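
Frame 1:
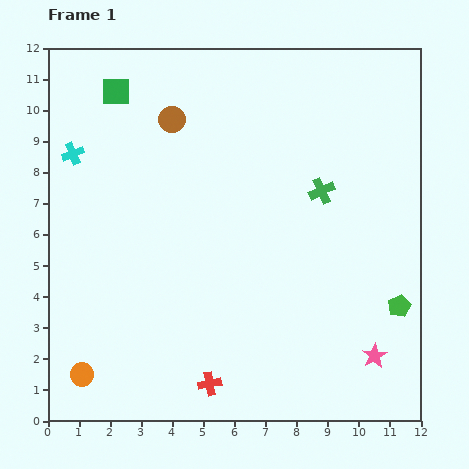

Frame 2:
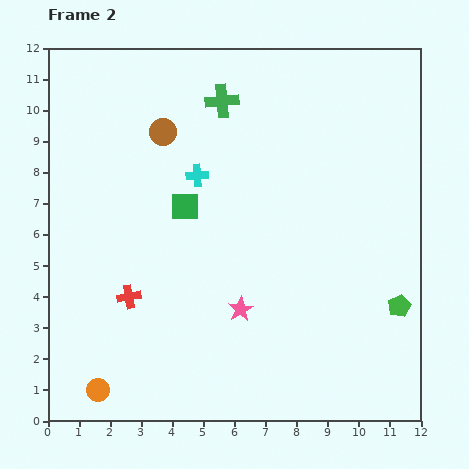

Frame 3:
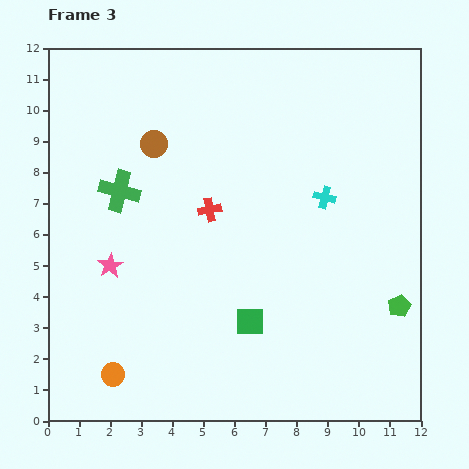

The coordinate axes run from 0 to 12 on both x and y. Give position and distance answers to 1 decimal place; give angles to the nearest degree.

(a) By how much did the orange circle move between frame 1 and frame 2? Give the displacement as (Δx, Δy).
(0.5, -0.5)

The orange circle was at (1.1, 1.5) in frame 1 and (1.6, 1.0) in frame 2.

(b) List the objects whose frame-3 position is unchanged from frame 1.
the green pentagon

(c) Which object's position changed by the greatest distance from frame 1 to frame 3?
the pink star

(moved 9.0; next 8.6)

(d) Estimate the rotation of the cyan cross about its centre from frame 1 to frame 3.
36° clockwise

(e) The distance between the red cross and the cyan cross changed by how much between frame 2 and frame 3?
-0.8

Distance in frame 2: 4.5. Distance in frame 3: 3.7.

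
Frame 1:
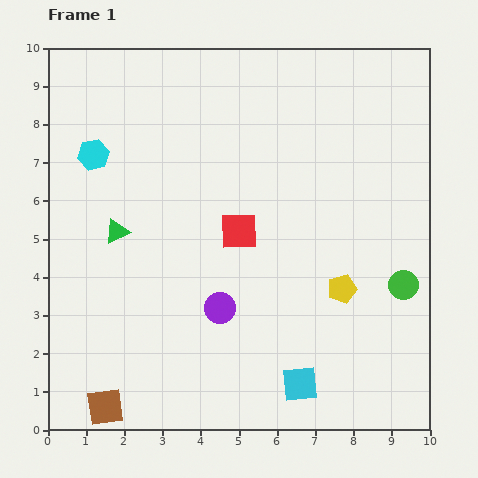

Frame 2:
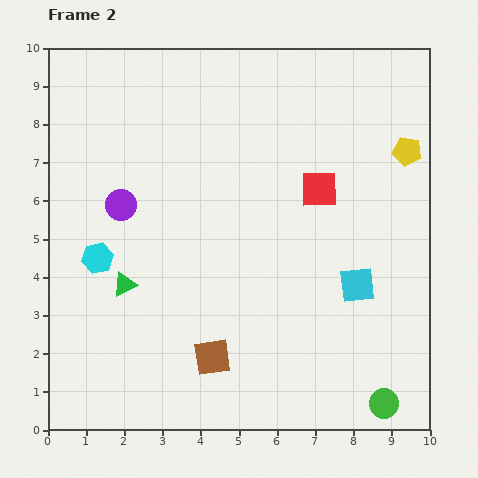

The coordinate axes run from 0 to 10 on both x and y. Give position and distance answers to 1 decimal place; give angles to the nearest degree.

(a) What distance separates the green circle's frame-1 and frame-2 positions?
3.1

The green circle moved from (9.3, 3.8) to (8.8, 0.7), a distance of √(0.5² + 3.1²) ≈ 3.1.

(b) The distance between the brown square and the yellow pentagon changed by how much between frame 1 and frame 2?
+0.5

Distance in frame 1: 6.9. Distance in frame 2: 7.4.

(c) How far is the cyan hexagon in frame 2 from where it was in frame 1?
2.7

The cyan hexagon moved from (1.2, 7.2) to (1.3, 4.5), a distance of √(0.1² + 2.7²) ≈ 2.7.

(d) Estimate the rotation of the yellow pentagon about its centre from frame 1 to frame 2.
28° clockwise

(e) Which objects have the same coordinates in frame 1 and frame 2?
none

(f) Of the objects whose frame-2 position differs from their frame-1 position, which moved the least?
the green triangle

(moved 1.4)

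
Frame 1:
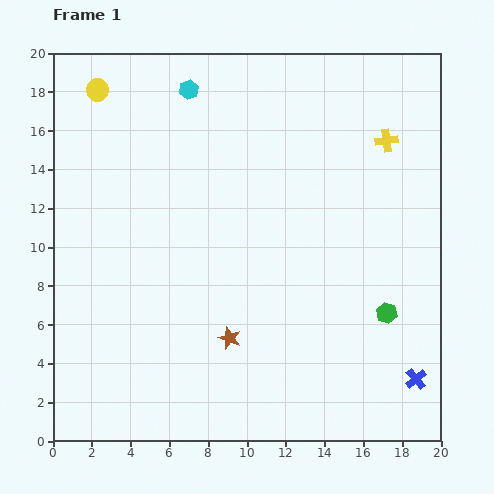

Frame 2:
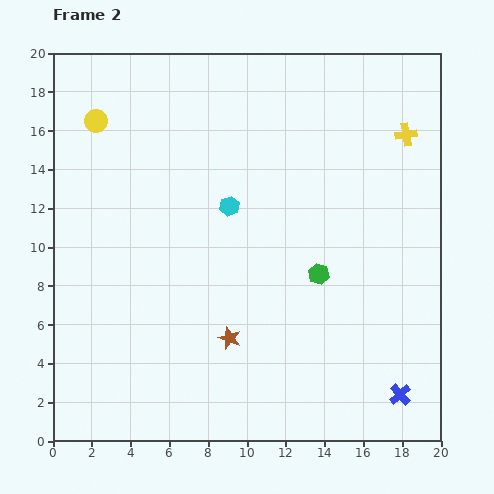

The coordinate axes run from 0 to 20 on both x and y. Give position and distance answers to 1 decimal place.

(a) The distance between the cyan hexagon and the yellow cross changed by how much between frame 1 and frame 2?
-0.7

Distance in frame 1: 10.5. Distance in frame 2: 9.8.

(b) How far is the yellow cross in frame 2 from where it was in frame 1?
1.0

The yellow cross moved from (17.2, 15.5) to (18.2, 15.8), a distance of √(1.0² + 0.3²) ≈ 1.0.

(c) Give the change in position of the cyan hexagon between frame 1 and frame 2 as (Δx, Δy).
(2.1, -6.0)

The cyan hexagon was at (7.0, 18.1) in frame 1 and (9.1, 12.1) in frame 2.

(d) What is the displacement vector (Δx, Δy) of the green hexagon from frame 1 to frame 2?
(-3.5, 2.0)

The green hexagon was at (17.2, 6.6) in frame 1 and (13.7, 8.6) in frame 2.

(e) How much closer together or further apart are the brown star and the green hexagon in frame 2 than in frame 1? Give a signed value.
-2.5

Distance in frame 1: 8.2. Distance in frame 2: 5.7.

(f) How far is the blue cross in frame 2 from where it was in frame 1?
1.1

The blue cross moved from (18.7, 3.2) to (17.9, 2.4), a distance of √(0.8² + 0.8²) ≈ 1.1.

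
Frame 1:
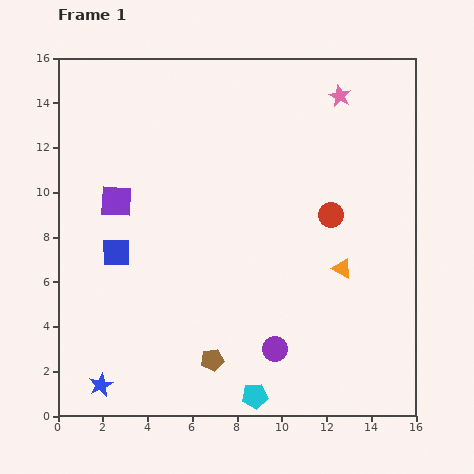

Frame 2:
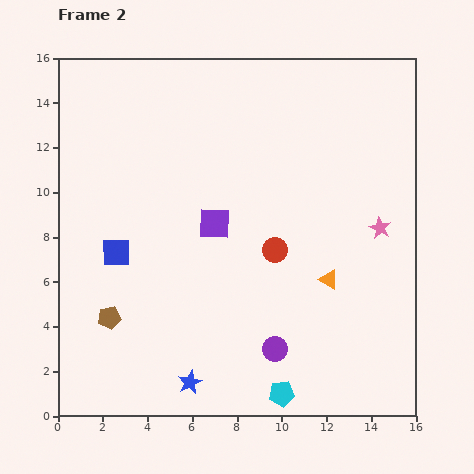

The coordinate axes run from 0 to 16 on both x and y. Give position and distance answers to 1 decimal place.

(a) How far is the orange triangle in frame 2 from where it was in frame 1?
0.8

The orange triangle moved from (12.7, 6.6) to (12.1, 6.1), a distance of √(0.6² + 0.5²) ≈ 0.8.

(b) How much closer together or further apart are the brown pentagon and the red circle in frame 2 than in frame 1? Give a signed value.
-0.4

Distance in frame 1: 8.4. Distance in frame 2: 8.0.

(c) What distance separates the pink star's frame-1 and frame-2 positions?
6.2

The pink star moved from (12.6, 14.3) to (14.4, 8.4), a distance of √(1.8² + 5.9²) ≈ 6.2.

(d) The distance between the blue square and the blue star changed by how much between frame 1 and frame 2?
+0.8

Distance in frame 1: 5.9. Distance in frame 2: 6.7.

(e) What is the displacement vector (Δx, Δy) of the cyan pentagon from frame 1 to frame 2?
(1.2, 0.1)

The cyan pentagon was at (8.8, 0.9) in frame 1 and (10.0, 1.0) in frame 2.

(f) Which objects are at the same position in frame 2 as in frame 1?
the blue square, the purple circle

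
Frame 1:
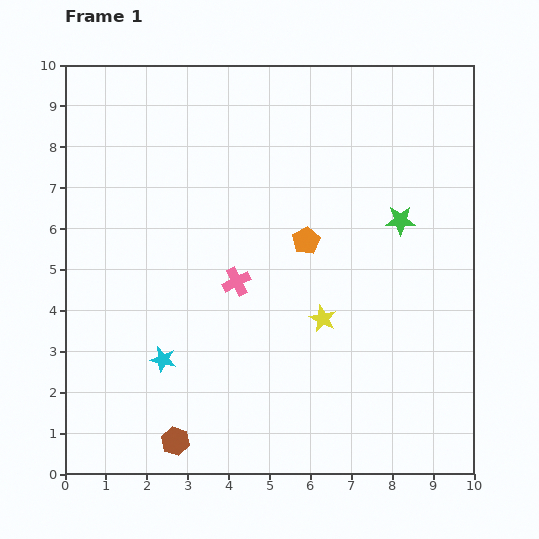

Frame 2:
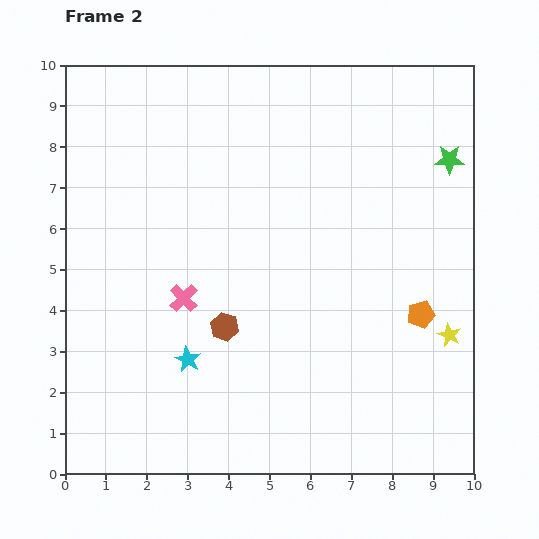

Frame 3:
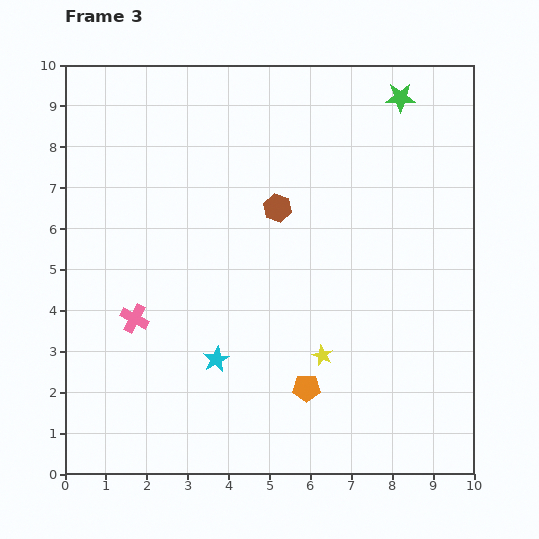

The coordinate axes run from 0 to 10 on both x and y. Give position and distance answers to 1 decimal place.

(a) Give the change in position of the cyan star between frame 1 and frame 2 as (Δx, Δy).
(0.6, 0.0)

The cyan star was at (2.4, 2.8) in frame 1 and (3.0, 2.8) in frame 2.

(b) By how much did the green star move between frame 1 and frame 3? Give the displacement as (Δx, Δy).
(0.0, 3.0)

The green star was at (8.2, 6.2) in frame 1 and (8.2, 9.2) in frame 3.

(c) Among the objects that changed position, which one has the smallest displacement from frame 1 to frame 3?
the yellow star

(moved 0.9)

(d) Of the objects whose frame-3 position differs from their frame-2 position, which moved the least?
the cyan star

(moved 0.7)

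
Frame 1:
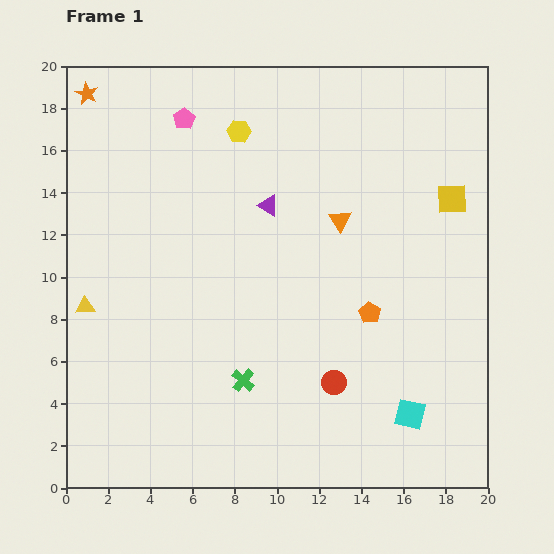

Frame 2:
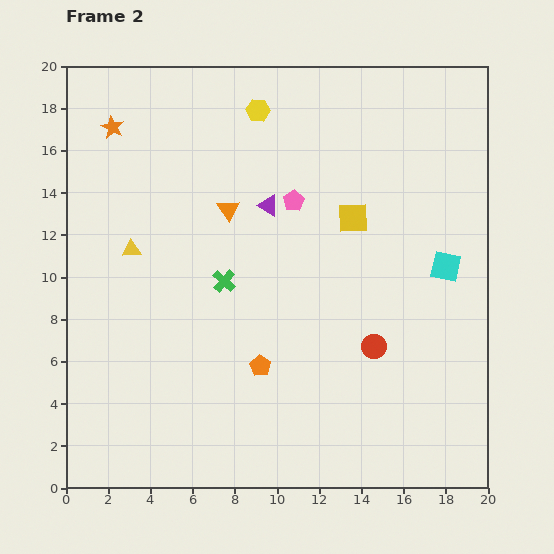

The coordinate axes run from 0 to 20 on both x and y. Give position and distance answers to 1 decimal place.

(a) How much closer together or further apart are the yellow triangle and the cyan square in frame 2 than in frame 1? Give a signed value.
-1.3

Distance in frame 1: 16.2. Distance in frame 2: 14.9.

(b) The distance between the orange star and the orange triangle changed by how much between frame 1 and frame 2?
-6.7

Distance in frame 1: 13.4. Distance in frame 2: 6.7.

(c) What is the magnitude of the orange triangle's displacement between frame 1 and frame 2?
5.3

The orange triangle moved from (13.0, 12.7) to (7.7, 13.2), a distance of √(5.3² + 0.5²) ≈ 5.3.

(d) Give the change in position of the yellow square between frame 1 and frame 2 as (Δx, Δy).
(-4.7, -0.9)

The yellow square was at (18.3, 13.7) in frame 1 and (13.6, 12.8) in frame 2.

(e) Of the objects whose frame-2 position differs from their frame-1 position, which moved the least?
the yellow hexagon

(moved 1.3)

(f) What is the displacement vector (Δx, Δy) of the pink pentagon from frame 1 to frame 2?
(5.2, -3.9)

The pink pentagon was at (5.6, 17.5) in frame 1 and (10.8, 13.6) in frame 2.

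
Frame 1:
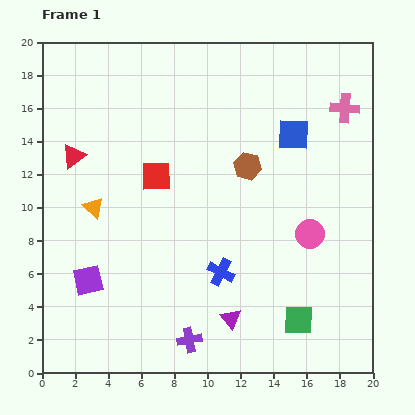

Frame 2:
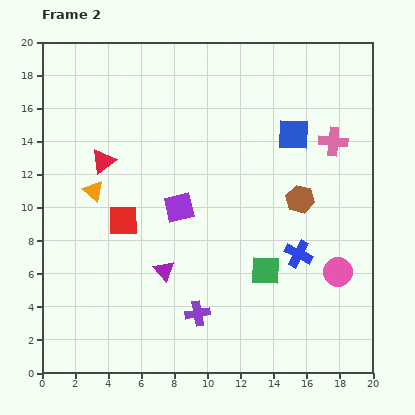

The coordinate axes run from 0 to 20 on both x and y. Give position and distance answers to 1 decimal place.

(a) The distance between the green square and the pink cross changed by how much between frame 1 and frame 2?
-4.3

Distance in frame 1: 13.1. Distance in frame 2: 8.8.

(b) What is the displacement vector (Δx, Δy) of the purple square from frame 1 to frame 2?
(5.5, 4.4)

The purple square was at (2.8, 5.6) in frame 1 and (8.3, 10.0) in frame 2.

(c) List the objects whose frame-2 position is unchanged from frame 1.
the blue square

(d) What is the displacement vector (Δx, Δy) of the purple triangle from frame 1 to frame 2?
(-4.0, 2.9)

The purple triangle was at (11.4, 3.3) in frame 1 and (7.4, 6.2) in frame 2.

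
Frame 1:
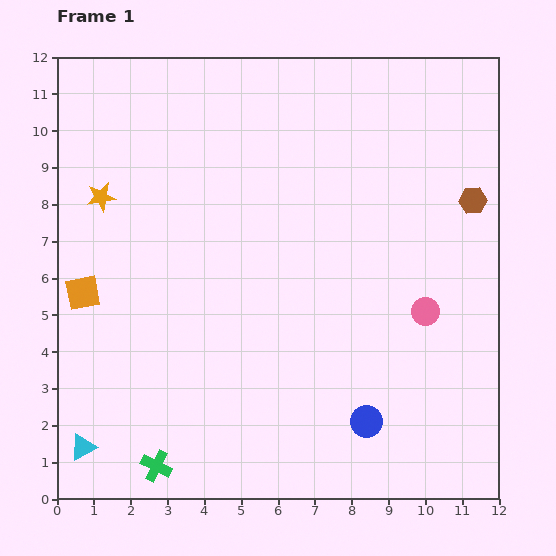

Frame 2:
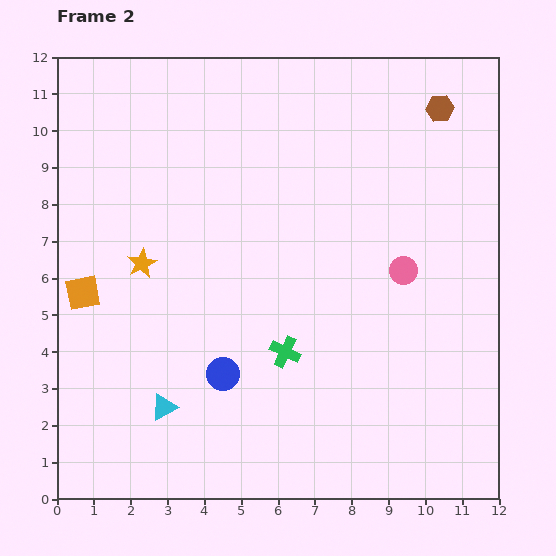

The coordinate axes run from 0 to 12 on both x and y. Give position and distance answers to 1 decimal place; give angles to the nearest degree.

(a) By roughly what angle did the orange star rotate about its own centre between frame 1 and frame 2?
18° counter-clockwise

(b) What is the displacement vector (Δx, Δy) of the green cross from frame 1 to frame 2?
(3.5, 3.1)

The green cross was at (2.7, 0.9) in frame 1 and (6.2, 4.0) in frame 2.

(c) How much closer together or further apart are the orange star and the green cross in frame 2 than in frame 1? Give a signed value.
-2.9

Distance in frame 1: 7.5. Distance in frame 2: 4.6.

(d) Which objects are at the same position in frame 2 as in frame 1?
the orange square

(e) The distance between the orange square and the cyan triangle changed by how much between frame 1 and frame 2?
-0.4

Distance in frame 1: 4.2. Distance in frame 2: 3.8.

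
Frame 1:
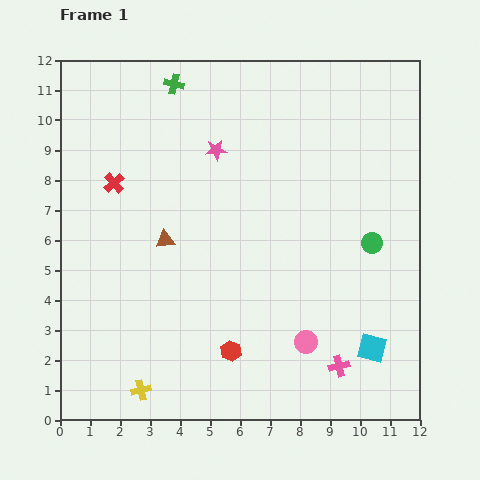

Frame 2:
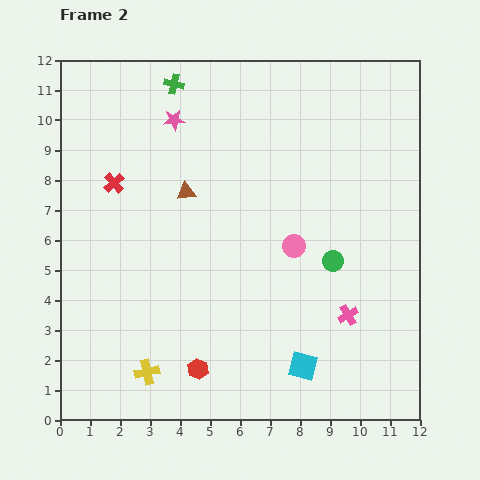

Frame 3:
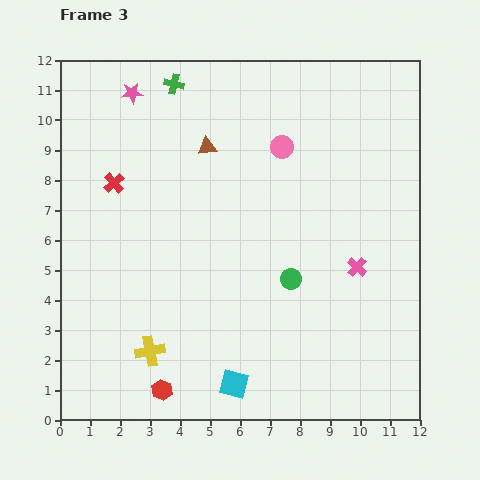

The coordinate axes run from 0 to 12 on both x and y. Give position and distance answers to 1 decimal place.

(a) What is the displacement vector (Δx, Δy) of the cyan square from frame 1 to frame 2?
(-2.3, -0.6)

The cyan square was at (10.4, 2.4) in frame 1 and (8.1, 1.8) in frame 2.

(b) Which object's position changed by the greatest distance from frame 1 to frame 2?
the pink circle

(moved 3.2; next 2.4)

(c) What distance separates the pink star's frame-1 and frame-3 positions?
3.4

The pink star moved from (5.2, 9.0) to (2.4, 10.9), a distance of √(2.8² + 1.9²) ≈ 3.4.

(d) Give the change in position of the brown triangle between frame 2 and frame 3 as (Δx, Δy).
(0.7, 1.5)

The brown triangle was at (4.2, 7.6) in frame 2 and (4.9, 9.1) in frame 3.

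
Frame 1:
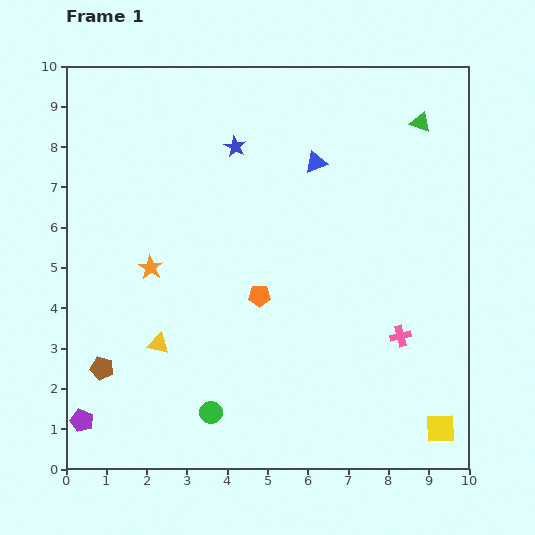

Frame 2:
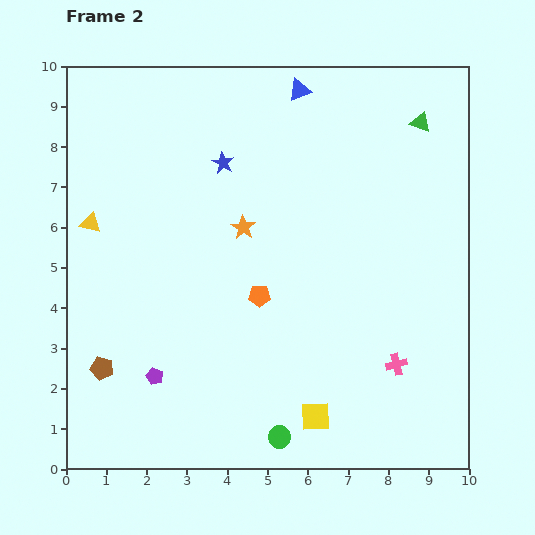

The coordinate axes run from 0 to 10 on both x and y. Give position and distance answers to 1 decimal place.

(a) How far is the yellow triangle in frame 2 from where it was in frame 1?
3.4

The yellow triangle moved from (2.3, 3.1) to (0.6, 6.1), a distance of √(1.7² + 3.0²) ≈ 3.4.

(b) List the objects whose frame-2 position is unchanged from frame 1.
the orange pentagon, the green triangle, the brown pentagon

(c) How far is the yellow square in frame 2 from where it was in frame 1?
3.1

The yellow square moved from (9.3, 1.0) to (6.2, 1.3), a distance of √(3.1² + 0.3²) ≈ 3.1.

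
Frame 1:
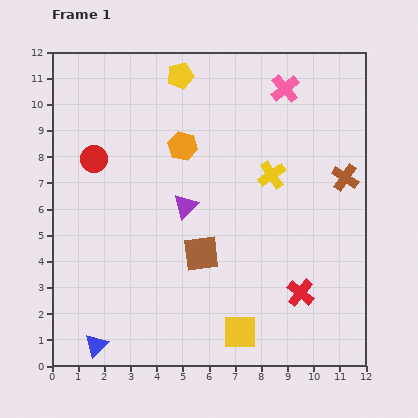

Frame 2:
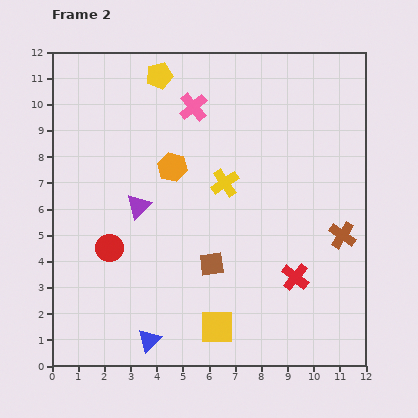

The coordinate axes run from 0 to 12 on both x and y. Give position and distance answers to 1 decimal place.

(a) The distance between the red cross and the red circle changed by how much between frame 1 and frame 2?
-2.2

Distance in frame 1: 9.4. Distance in frame 2: 7.2.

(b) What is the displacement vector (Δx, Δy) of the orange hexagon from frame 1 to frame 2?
(-0.4, -0.8)

The orange hexagon was at (5.0, 8.4) in frame 1 and (4.6, 7.6) in frame 2.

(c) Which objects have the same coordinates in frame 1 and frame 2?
none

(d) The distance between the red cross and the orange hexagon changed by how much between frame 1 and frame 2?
-0.9

Distance in frame 1: 7.2. Distance in frame 2: 6.3.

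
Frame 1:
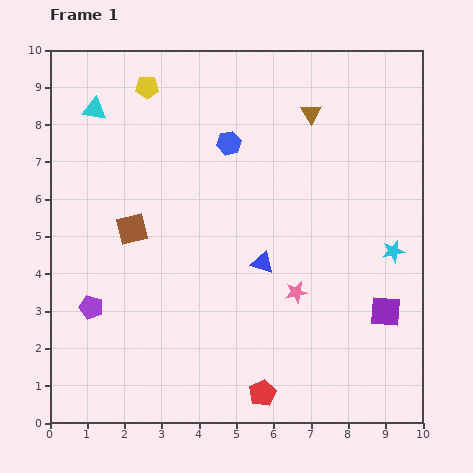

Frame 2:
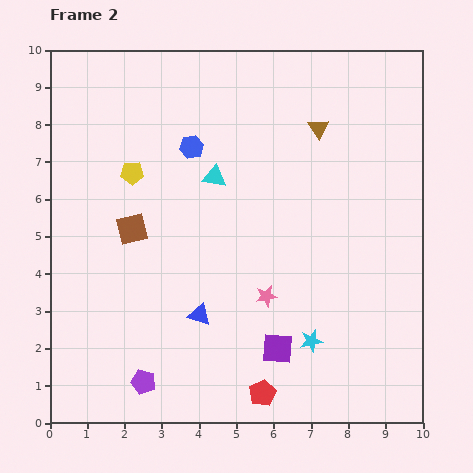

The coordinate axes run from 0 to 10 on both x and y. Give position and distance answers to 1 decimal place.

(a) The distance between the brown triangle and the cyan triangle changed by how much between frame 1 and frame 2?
-2.7

Distance in frame 1: 5.8. Distance in frame 2: 3.1.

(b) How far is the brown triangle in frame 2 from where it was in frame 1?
0.4

The brown triangle moved from (7.0, 8.3) to (7.2, 7.9), a distance of √(0.2² + 0.4²) ≈ 0.4.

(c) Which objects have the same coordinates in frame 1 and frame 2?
the red pentagon, the brown square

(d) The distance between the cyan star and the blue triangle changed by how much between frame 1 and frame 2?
-0.4

Distance in frame 1: 3.5. Distance in frame 2: 3.1.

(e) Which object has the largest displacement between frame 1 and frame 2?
the cyan triangle

(moved 3.7; next 3.3)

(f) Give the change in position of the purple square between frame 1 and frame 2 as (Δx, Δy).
(-2.9, -1.0)

The purple square was at (9.0, 3.0) in frame 1 and (6.1, 2.0) in frame 2.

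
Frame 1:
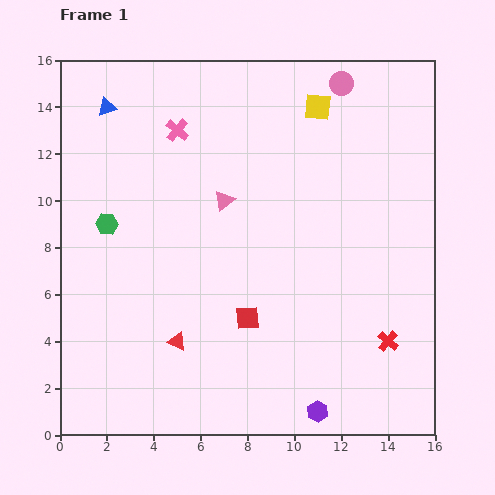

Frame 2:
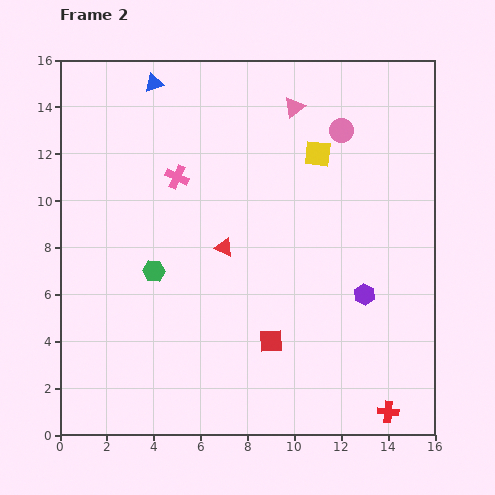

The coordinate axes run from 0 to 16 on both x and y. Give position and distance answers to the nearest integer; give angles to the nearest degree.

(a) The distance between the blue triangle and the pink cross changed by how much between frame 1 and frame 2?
+1

Distance in frame 1: 3. Distance in frame 2: 4.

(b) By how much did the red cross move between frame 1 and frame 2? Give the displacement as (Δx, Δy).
(0, -3)

The red cross was at (14, 4) in frame 1 and (14, 1) in frame 2.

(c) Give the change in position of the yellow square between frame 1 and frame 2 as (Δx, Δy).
(0, -2)

The yellow square was at (11, 14) in frame 1 and (11, 12) in frame 2.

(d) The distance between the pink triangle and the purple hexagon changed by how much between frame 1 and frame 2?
-1

Distance in frame 1: 10. Distance in frame 2: 9.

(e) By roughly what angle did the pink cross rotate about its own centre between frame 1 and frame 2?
15° counter-clockwise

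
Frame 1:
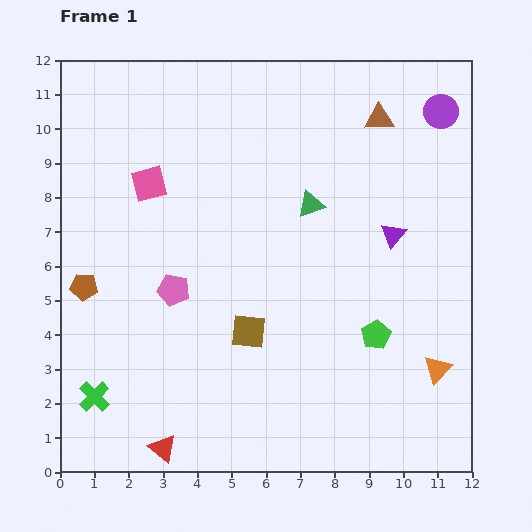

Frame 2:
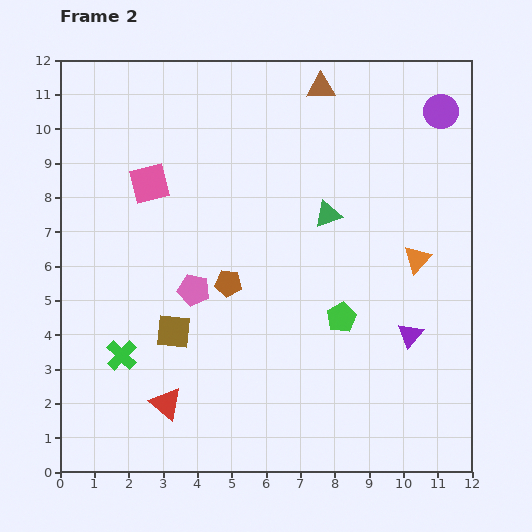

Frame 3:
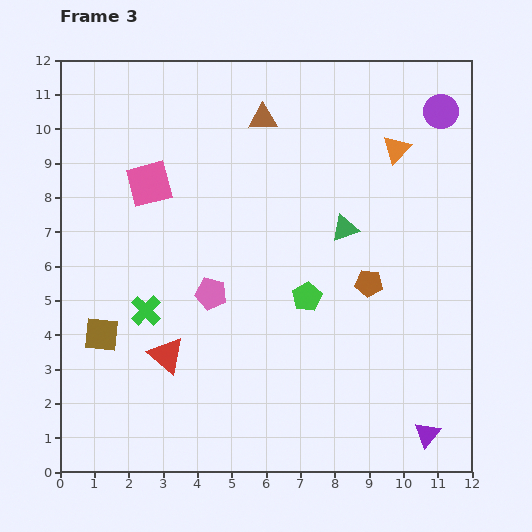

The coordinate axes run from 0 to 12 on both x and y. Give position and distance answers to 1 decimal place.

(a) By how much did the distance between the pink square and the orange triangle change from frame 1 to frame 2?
-1.9

Distance in frame 1: 10.0. Distance in frame 2: 8.1.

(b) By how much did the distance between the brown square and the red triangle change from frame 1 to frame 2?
-2.1

Distance in frame 1: 4.2. Distance in frame 2: 2.1.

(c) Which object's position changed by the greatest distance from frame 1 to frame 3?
the brown pentagon

(moved 8.3; next 6.5)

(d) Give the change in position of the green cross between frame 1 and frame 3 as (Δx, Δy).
(1.5, 2.5)

The green cross was at (1.0, 2.2) in frame 1 and (2.5, 4.7) in frame 3.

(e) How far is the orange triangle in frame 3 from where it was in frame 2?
3.3

The orange triangle moved from (10.4, 6.2) to (9.8, 9.4), a distance of √(0.6² + 3.2²) ≈ 3.3.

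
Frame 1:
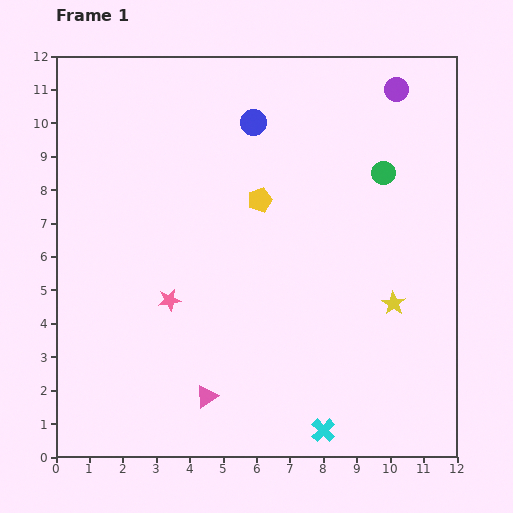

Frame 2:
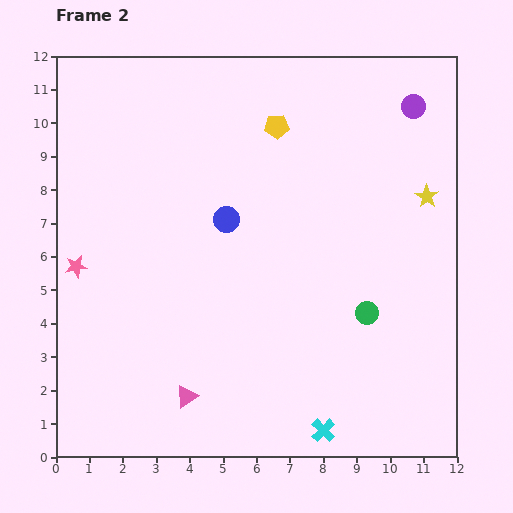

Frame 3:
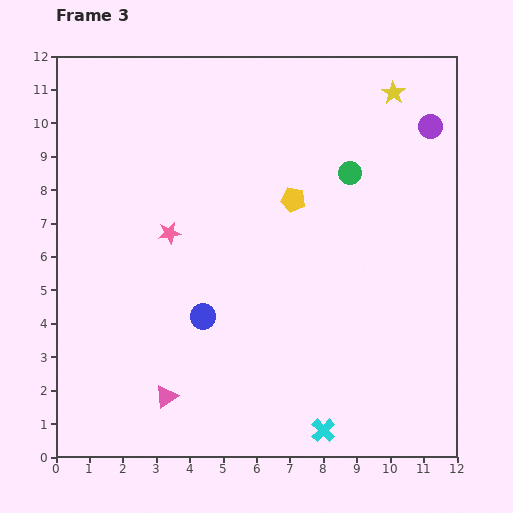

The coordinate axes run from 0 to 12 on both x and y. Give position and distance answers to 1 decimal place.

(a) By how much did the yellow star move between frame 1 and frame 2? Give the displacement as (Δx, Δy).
(1.0, 3.2)

The yellow star was at (10.1, 4.6) in frame 1 and (11.1, 7.8) in frame 2.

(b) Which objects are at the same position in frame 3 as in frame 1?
the cyan cross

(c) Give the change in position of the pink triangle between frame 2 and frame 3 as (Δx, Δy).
(-0.6, 0.0)

The pink triangle was at (3.9, 1.8) in frame 2 and (3.3, 1.8) in frame 3.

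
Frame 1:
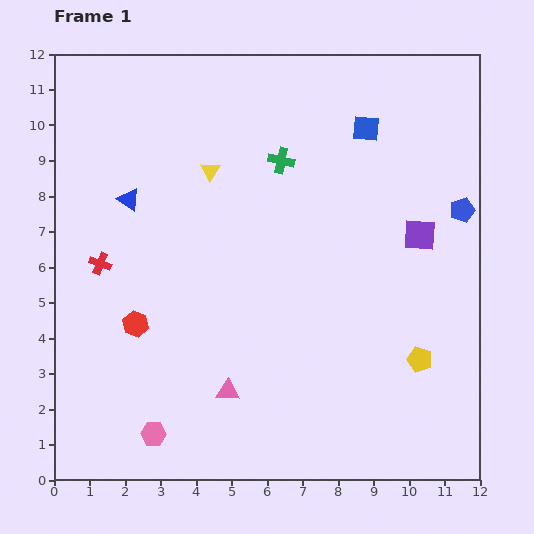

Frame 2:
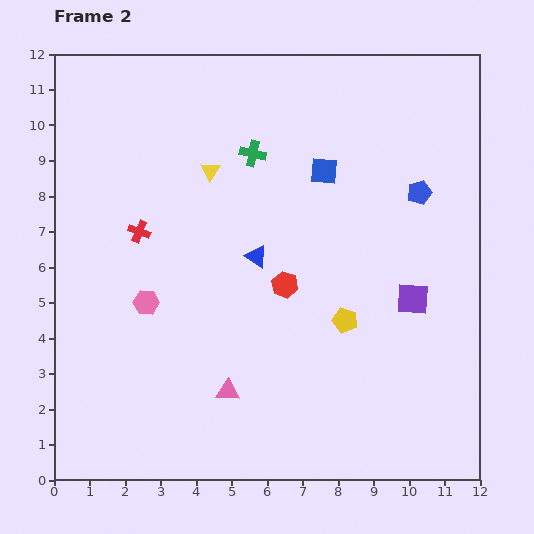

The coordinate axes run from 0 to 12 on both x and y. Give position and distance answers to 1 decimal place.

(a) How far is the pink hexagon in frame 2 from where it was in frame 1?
3.7

The pink hexagon moved from (2.8, 1.3) to (2.6, 5.0), a distance of √(0.2² + 3.7²) ≈ 3.7.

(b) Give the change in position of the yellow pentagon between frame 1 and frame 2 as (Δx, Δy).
(-2.1, 1.1)

The yellow pentagon was at (10.3, 3.4) in frame 1 and (8.2, 4.5) in frame 2.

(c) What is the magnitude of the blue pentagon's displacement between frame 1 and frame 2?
1.3

The blue pentagon moved from (11.5, 7.6) to (10.3, 8.1), a distance of √(1.2² + 0.5²) ≈ 1.3.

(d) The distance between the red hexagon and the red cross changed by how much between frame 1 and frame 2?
+2.4

Distance in frame 1: 2.0. Distance in frame 2: 4.4.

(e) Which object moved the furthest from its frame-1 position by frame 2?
the red hexagon

(moved 4.3; next 3.9)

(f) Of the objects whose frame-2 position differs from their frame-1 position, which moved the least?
the green cross

(moved 0.8)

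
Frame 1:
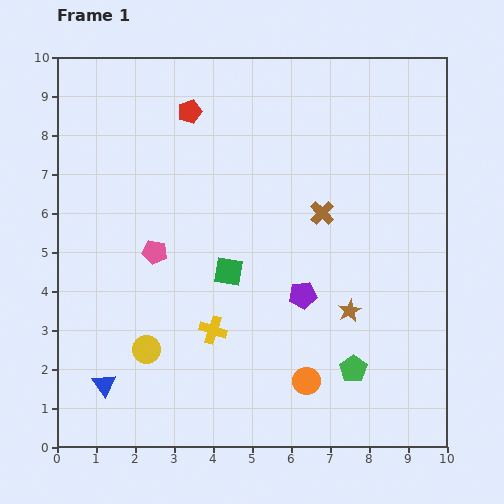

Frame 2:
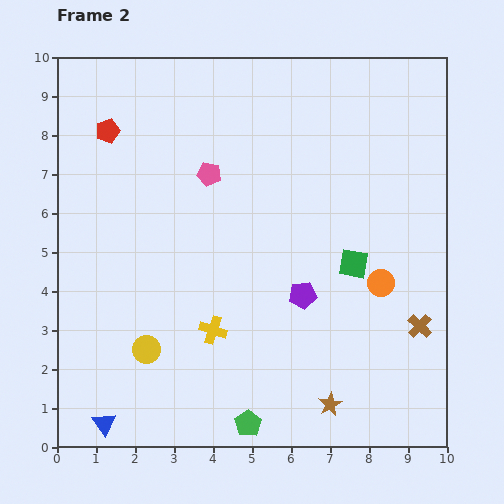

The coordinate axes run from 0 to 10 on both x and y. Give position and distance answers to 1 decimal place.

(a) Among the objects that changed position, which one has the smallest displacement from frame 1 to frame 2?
the blue triangle

(moved 1.0)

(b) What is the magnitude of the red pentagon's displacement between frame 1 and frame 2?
2.2

The red pentagon moved from (3.4, 8.6) to (1.3, 8.1), a distance of √(2.1² + 0.5²) ≈ 2.2.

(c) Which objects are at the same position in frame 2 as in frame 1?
the yellow cross, the purple pentagon, the yellow circle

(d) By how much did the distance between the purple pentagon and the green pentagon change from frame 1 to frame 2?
+1.3

Distance in frame 1: 2.3. Distance in frame 2: 3.6.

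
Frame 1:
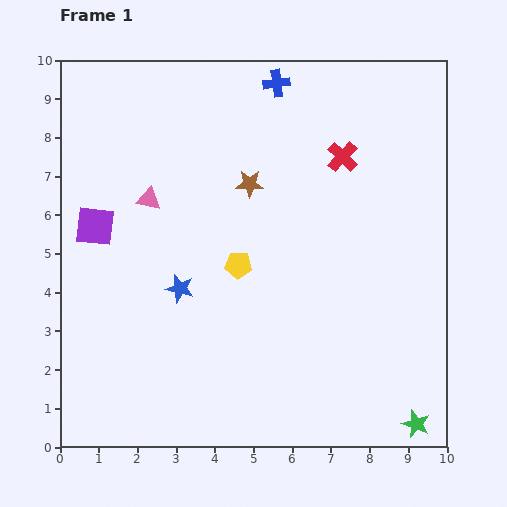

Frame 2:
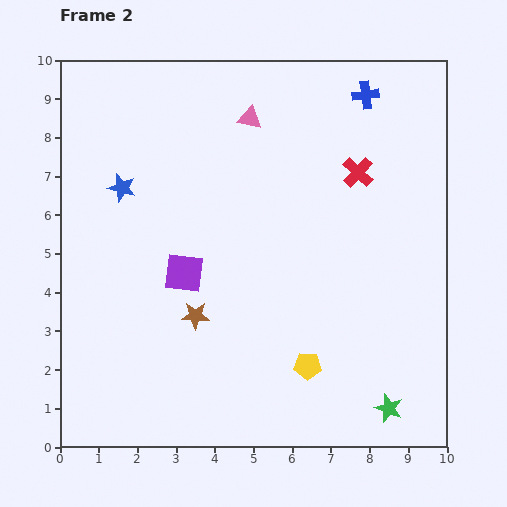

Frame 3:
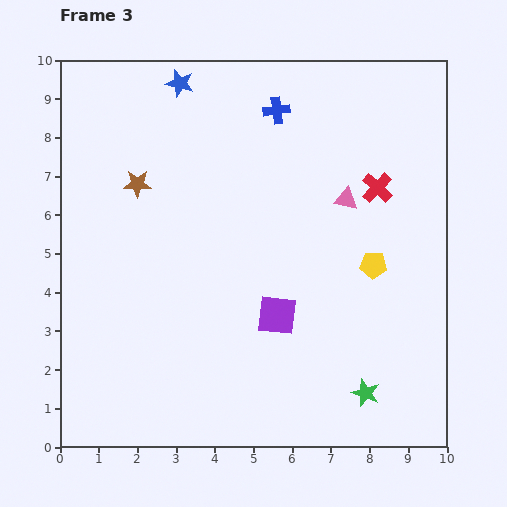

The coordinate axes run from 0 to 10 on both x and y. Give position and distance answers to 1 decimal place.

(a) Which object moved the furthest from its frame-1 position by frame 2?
the brown star

(moved 3.7; next 3.3)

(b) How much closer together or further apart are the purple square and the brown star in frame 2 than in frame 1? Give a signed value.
-3.0

Distance in frame 1: 4.1. Distance in frame 2: 1.1.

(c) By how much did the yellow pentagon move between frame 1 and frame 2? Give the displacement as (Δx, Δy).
(1.8, -2.6)

The yellow pentagon was at (4.6, 4.7) in frame 1 and (6.4, 2.1) in frame 2.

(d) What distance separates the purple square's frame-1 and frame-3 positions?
5.2

The purple square moved from (0.9, 5.7) to (5.6, 3.4), a distance of √(4.7² + 2.3²) ≈ 5.2.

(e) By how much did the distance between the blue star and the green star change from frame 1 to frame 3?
+2.3

Distance in frame 1: 7.0. Distance in frame 3: 9.3.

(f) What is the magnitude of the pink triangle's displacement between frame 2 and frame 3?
3.3

The pink triangle moved from (4.9, 8.5) to (7.4, 6.4), a distance of √(2.5² + 2.1²) ≈ 3.3.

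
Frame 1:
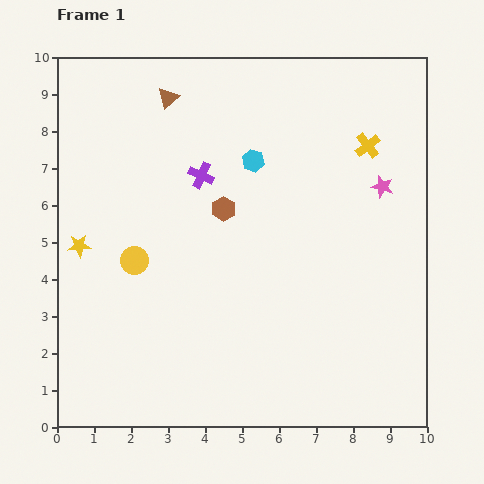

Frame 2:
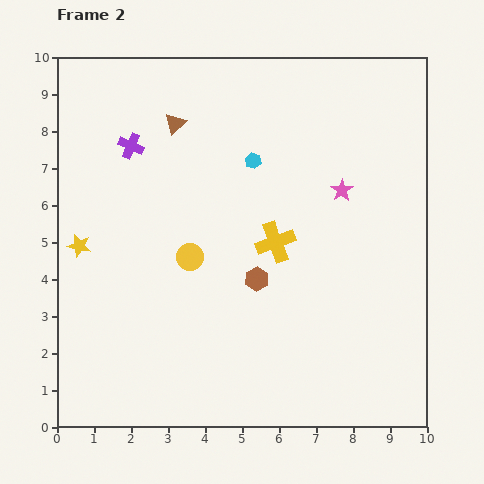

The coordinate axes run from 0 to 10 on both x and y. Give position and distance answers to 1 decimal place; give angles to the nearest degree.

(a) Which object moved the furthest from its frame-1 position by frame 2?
the yellow cross

(moved 3.6; next 2.1)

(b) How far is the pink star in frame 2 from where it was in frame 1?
1.1

The pink star moved from (8.8, 6.5) to (7.7, 6.4), a distance of √(1.1² + 0.1²) ≈ 1.1.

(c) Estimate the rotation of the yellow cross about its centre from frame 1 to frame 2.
18° clockwise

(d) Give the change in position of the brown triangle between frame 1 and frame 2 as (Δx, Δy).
(0.2, -0.7)

The brown triangle was at (3.0, 8.9) in frame 1 and (3.2, 8.2) in frame 2.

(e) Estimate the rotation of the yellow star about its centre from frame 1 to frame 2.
17° clockwise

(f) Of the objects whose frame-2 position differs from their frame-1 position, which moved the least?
the brown triangle

(moved 0.7)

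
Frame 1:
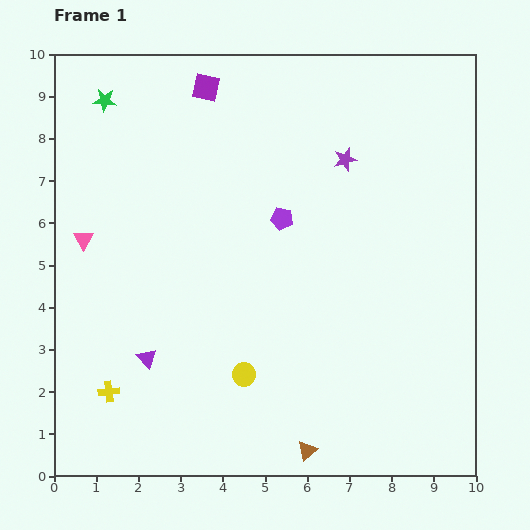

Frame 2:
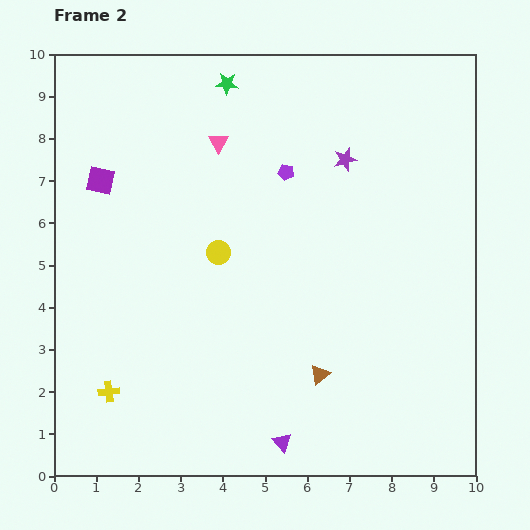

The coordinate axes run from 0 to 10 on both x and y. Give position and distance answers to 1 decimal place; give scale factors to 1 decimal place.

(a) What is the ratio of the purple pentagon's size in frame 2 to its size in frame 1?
0.7×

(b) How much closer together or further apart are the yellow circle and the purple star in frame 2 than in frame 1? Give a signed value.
-1.9

Distance in frame 1: 5.6. Distance in frame 2: 3.7.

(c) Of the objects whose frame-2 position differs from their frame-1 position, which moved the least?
the purple pentagon

(moved 1.1)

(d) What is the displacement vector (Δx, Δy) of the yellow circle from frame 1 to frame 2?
(-0.6, 2.9)

The yellow circle was at (4.5, 2.4) in frame 1 and (3.9, 5.3) in frame 2.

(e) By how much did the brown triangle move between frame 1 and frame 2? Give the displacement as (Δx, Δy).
(0.3, 1.8)

The brown triangle was at (6.0, 0.6) in frame 1 and (6.3, 2.4) in frame 2.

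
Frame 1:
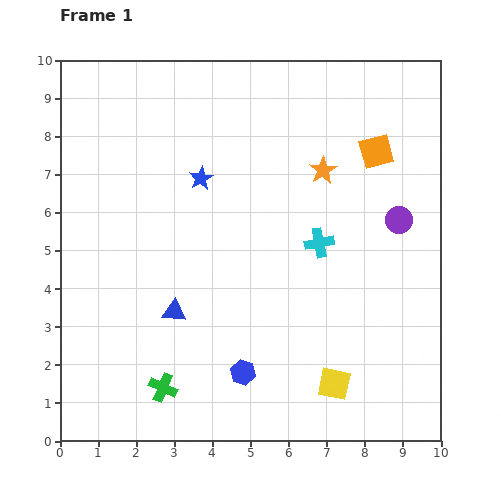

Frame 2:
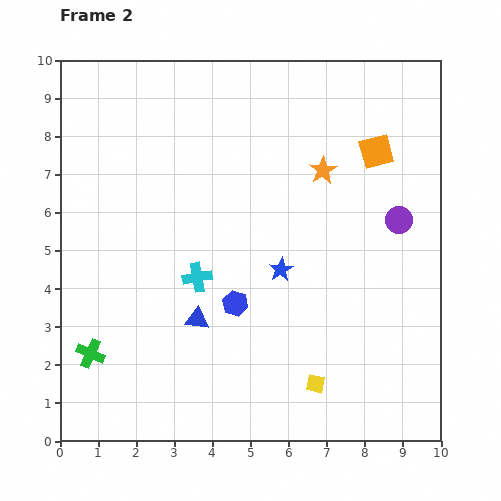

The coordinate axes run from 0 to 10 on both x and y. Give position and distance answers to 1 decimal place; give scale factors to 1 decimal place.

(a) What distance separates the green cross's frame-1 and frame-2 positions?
2.1

The green cross moved from (2.7, 1.4) to (0.8, 2.3), a distance of √(1.9² + 0.9²) ≈ 2.1.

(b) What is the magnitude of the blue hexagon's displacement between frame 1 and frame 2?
1.8

The blue hexagon moved from (4.8, 1.8) to (4.6, 3.6), a distance of √(0.2² + 1.8²) ≈ 1.8.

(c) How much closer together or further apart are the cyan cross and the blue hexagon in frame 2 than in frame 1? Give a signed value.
-2.7

Distance in frame 1: 3.9. Distance in frame 2: 1.2.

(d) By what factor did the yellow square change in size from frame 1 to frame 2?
0.6×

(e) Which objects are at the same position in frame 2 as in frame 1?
the orange star, the orange square, the purple circle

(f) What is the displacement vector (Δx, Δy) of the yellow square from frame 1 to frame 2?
(-0.5, 0.0)

The yellow square was at (7.2, 1.5) in frame 1 and (6.7, 1.5) in frame 2.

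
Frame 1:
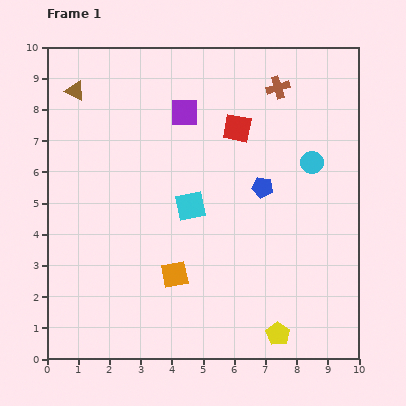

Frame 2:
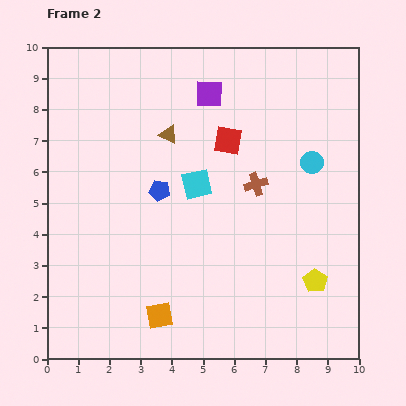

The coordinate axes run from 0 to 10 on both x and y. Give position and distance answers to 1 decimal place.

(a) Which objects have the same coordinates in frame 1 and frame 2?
the cyan circle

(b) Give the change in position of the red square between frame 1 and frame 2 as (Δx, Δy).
(-0.3, -0.4)

The red square was at (6.1, 7.4) in frame 1 and (5.8, 7.0) in frame 2.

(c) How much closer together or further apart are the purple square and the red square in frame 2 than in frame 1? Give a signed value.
-0.2

Distance in frame 1: 1.8. Distance in frame 2: 1.6.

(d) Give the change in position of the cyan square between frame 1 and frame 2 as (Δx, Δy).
(0.2, 0.7)

The cyan square was at (4.6, 4.9) in frame 1 and (4.8, 5.6) in frame 2.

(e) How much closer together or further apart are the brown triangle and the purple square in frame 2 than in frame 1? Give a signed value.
-1.8

Distance in frame 1: 3.6. Distance in frame 2: 1.8.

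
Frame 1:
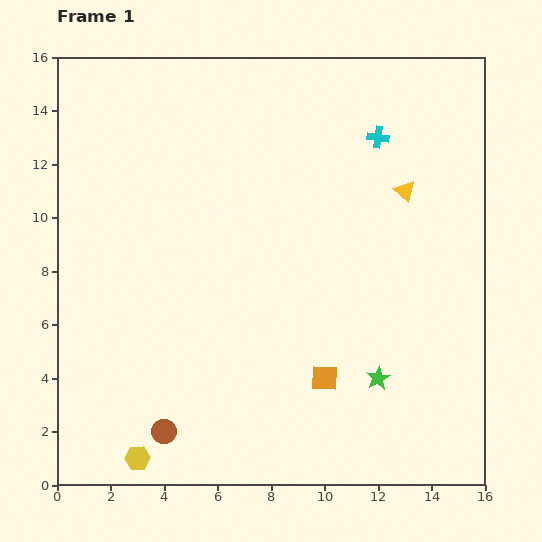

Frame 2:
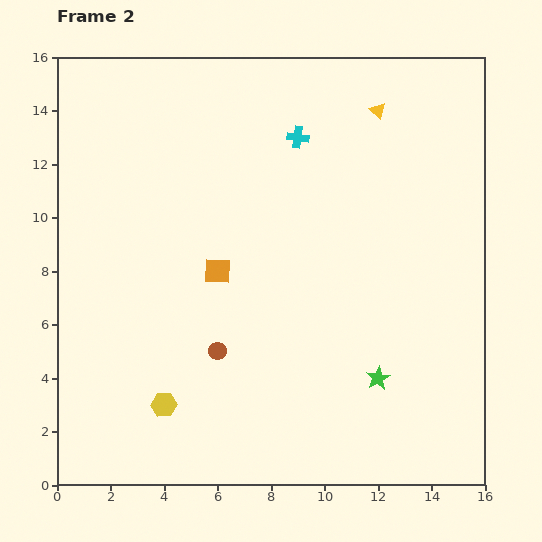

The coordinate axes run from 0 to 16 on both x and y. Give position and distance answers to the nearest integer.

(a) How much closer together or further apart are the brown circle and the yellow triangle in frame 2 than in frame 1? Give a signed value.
-2

Distance in frame 1: 13. Distance in frame 2: 11.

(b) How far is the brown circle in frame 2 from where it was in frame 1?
4

The brown circle moved from (4, 2) to (6, 5), a distance of √(2² + 3²) ≈ 4.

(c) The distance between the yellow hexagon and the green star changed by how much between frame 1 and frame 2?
-1

Distance in frame 1: 9. Distance in frame 2: 8.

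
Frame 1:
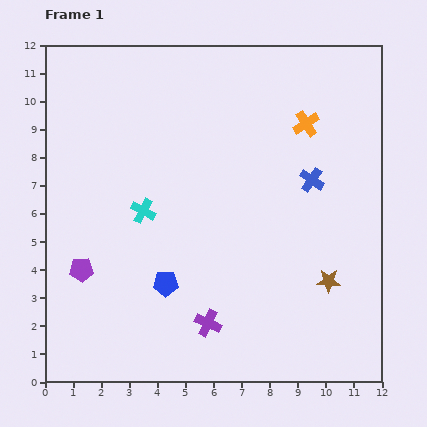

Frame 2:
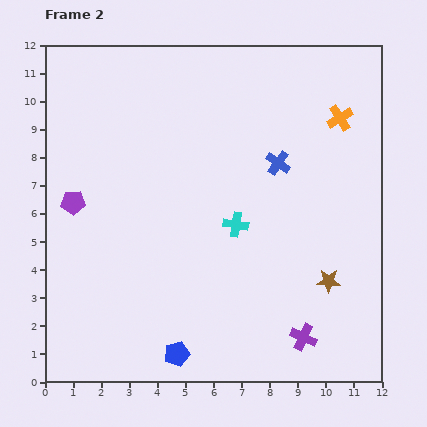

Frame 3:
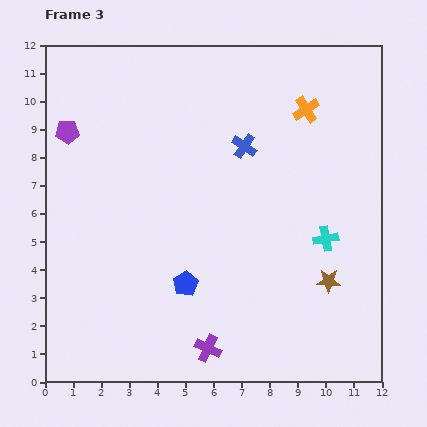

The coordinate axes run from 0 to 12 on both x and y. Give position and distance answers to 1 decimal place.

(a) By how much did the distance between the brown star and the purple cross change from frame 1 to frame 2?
-2.4

Distance in frame 1: 4.6. Distance in frame 2: 2.2.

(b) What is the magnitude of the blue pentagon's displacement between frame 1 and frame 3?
0.7

The blue pentagon moved from (4.3, 3.5) to (5.0, 3.5), a distance of √(0.7² + 0.0²) ≈ 0.7.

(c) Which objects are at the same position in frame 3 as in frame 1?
the brown star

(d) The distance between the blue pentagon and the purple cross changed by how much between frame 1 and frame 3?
+0.3

Distance in frame 1: 2.1. Distance in frame 3: 2.4.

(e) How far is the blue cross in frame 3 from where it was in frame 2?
1.3

The blue cross moved from (8.3, 7.8) to (7.1, 8.4), a distance of √(1.2² + 0.6²) ≈ 1.3.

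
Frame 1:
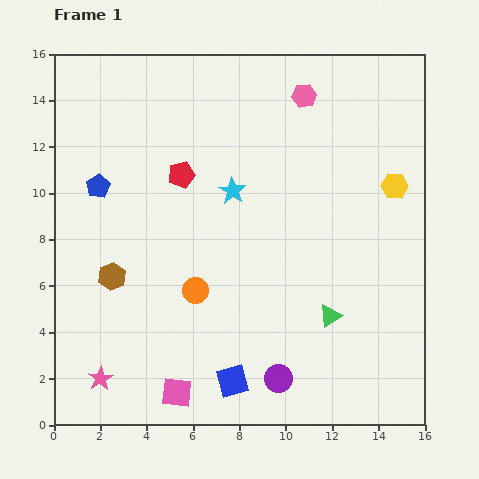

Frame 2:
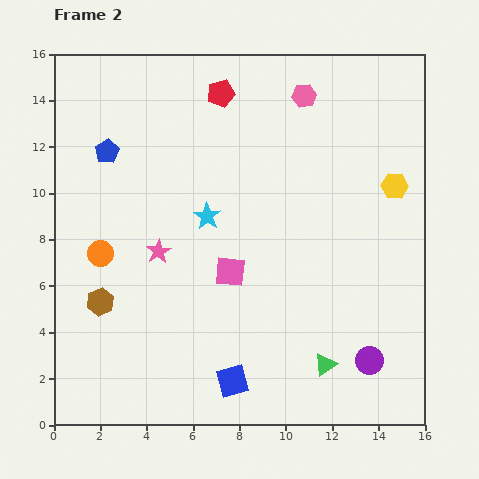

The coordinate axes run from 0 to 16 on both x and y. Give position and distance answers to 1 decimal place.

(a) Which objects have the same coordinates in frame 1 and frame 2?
the blue square, the yellow hexagon, the pink hexagon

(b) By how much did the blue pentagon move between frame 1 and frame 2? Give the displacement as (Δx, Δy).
(0.4, 1.5)

The blue pentagon was at (1.9, 10.3) in frame 1 and (2.3, 11.8) in frame 2.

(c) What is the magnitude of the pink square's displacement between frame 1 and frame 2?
5.7

The pink square moved from (5.3, 1.4) to (7.6, 6.6), a distance of √(2.3² + 5.2²) ≈ 5.7.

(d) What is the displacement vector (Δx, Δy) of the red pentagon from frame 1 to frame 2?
(1.7, 3.5)

The red pentagon was at (5.5, 10.8) in frame 1 and (7.2, 14.3) in frame 2.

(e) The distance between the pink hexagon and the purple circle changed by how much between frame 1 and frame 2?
-0.5

Distance in frame 1: 12.2. Distance in frame 2: 11.7.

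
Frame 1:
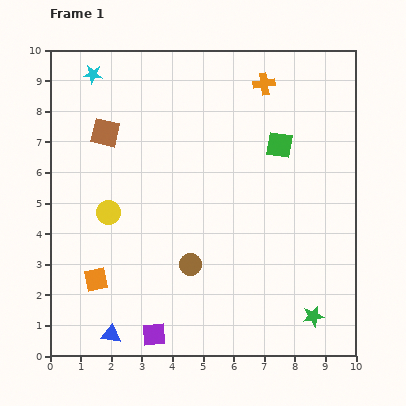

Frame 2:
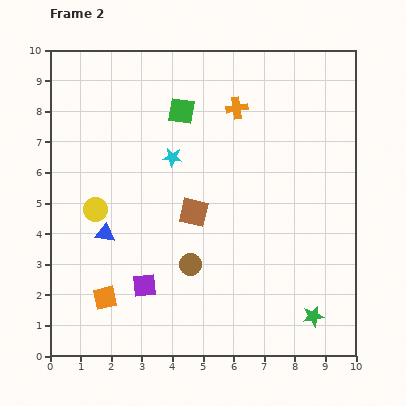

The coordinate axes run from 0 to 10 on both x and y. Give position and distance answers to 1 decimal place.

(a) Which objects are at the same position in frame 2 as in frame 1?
the green star, the brown circle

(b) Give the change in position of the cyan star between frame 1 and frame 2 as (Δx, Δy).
(2.6, -2.7)

The cyan star was at (1.4, 9.2) in frame 1 and (4.0, 6.5) in frame 2.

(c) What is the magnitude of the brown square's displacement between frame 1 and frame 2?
3.9

The brown square moved from (1.8, 7.3) to (4.7, 4.7), a distance of √(2.9² + 2.6²) ≈ 3.9.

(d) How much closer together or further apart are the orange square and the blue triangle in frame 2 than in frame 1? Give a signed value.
+0.2

Distance in frame 1: 1.9. Distance in frame 2: 2.1.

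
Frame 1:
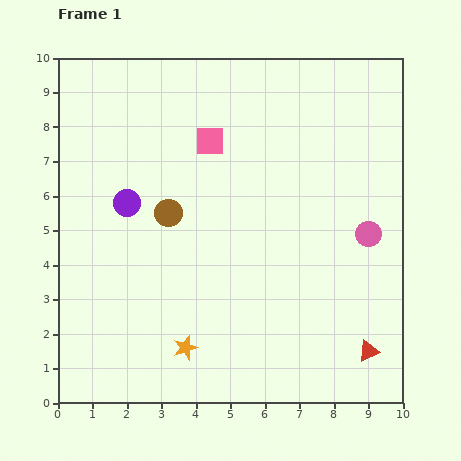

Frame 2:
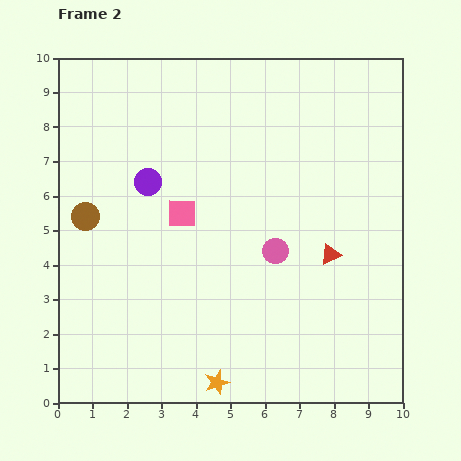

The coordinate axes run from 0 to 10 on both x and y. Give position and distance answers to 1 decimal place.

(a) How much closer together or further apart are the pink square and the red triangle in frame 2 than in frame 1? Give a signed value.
-3.1

Distance in frame 1: 7.6. Distance in frame 2: 4.5.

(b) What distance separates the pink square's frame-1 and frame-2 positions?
2.2

The pink square moved from (4.4, 7.6) to (3.6, 5.5), a distance of √(0.8² + 2.1²) ≈ 2.2.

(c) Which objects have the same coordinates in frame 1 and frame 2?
none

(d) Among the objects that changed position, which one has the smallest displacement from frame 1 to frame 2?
the purple circle

(moved 0.8)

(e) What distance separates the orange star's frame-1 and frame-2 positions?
1.3

The orange star moved from (3.7, 1.6) to (4.6, 0.6), a distance of √(0.9² + 1.0²) ≈ 1.3.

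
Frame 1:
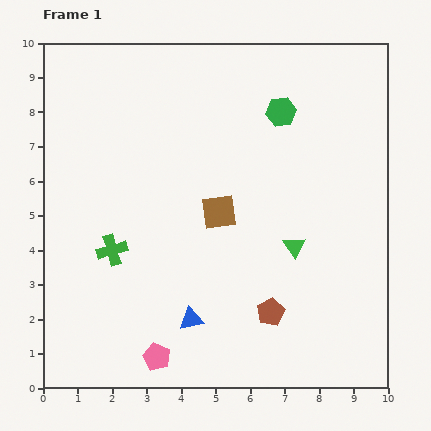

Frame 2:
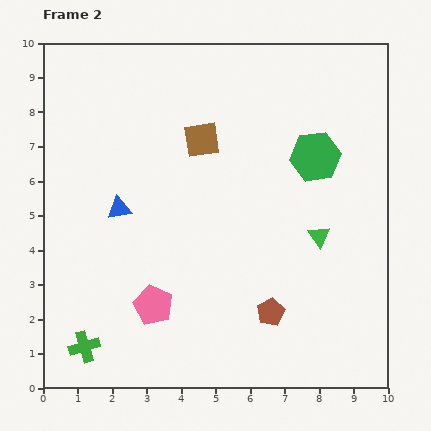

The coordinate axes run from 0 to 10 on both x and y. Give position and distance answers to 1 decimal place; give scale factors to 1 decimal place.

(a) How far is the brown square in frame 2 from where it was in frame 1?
2.2

The brown square moved from (5.1, 5.1) to (4.6, 7.2), a distance of √(0.5² + 2.1²) ≈ 2.2.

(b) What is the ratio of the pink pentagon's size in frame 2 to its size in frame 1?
1.4×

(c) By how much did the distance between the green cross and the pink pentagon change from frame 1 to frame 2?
-1.1

Distance in frame 1: 3.4. Distance in frame 2: 2.3.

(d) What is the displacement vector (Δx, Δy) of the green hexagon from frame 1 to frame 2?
(1.0, -1.3)

The green hexagon was at (6.9, 8.0) in frame 1 and (7.9, 6.7) in frame 2.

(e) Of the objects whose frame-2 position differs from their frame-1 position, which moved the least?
the green triangle

(moved 0.8)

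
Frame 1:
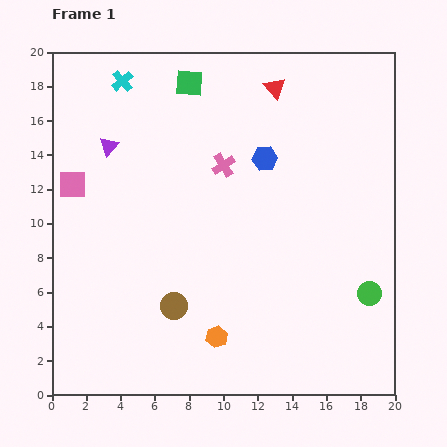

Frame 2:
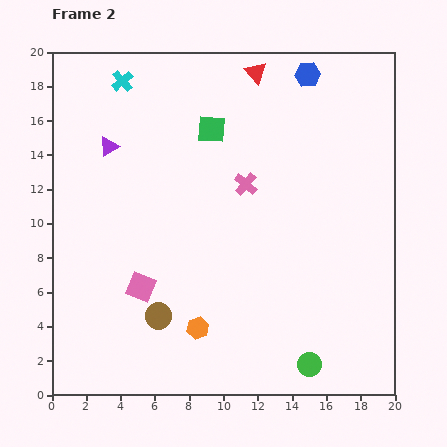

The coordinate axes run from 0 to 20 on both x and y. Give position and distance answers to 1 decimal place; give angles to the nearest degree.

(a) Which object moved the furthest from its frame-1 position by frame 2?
the pink square

(moved 7.2; next 5.5)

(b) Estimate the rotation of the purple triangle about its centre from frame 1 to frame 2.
16° clockwise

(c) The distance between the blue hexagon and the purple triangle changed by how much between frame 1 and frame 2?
+3.2

Distance in frame 1: 9.1. Distance in frame 2: 12.3.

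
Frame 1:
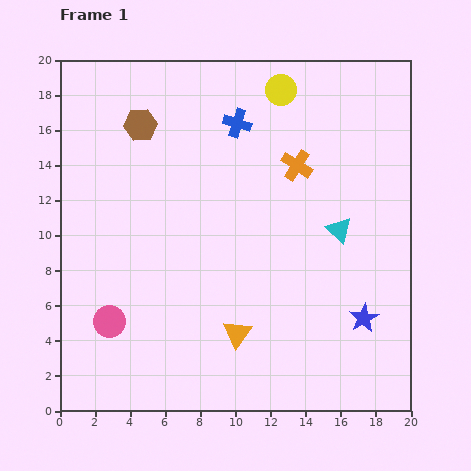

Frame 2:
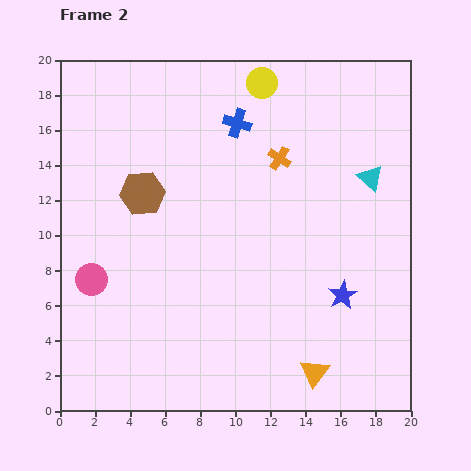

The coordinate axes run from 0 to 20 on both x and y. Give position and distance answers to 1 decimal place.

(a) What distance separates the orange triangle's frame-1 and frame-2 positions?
4.9

The orange triangle moved from (10.1, 4.4) to (14.5, 2.2), a distance of √(4.4² + 2.2²) ≈ 4.9.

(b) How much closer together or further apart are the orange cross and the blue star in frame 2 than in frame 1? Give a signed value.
-0.9

Distance in frame 1: 9.5. Distance in frame 2: 8.6.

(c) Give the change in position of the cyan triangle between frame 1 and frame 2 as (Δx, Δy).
(1.8, 3.0)

The cyan triangle was at (15.9, 10.3) in frame 1 and (17.7, 13.3) in frame 2.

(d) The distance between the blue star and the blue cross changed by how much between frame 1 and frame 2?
-1.7

Distance in frame 1: 13.2. Distance in frame 2: 11.5.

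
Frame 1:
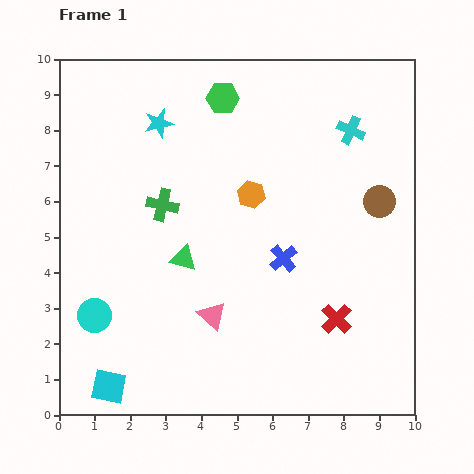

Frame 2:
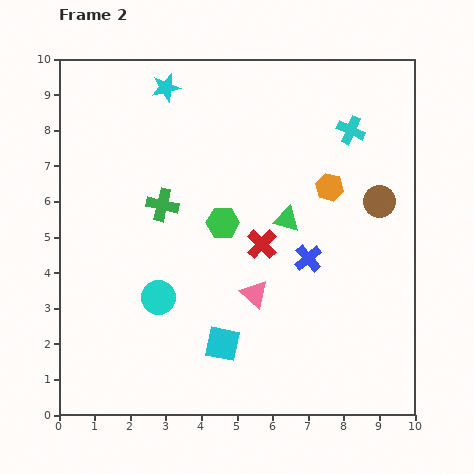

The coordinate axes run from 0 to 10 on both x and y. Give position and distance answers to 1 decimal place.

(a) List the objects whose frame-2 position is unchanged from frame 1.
the cyan cross, the brown circle, the green cross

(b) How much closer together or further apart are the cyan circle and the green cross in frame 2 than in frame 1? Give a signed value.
-1.0

Distance in frame 1: 3.6. Distance in frame 2: 2.6.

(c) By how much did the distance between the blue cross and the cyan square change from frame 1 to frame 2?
-2.7

Distance in frame 1: 6.1. Distance in frame 2: 3.4.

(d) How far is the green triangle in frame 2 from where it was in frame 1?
3.1

The green triangle moved from (3.5, 4.4) to (6.4, 5.5), a distance of √(2.9² + 1.1²) ≈ 3.1.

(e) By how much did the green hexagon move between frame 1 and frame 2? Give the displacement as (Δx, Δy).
(0.0, -3.5)

The green hexagon was at (4.6, 8.9) in frame 1 and (4.6, 5.4) in frame 2.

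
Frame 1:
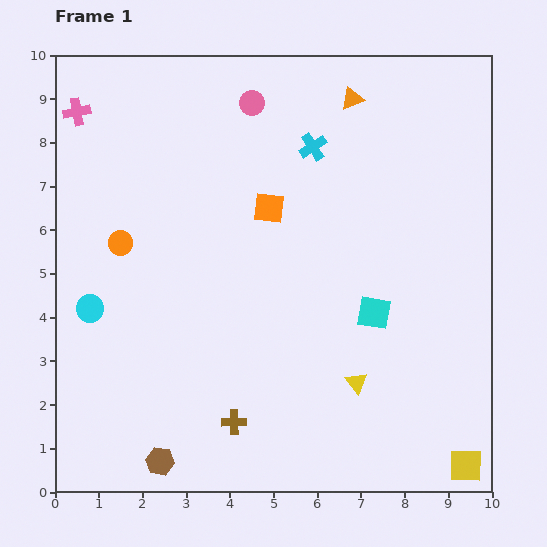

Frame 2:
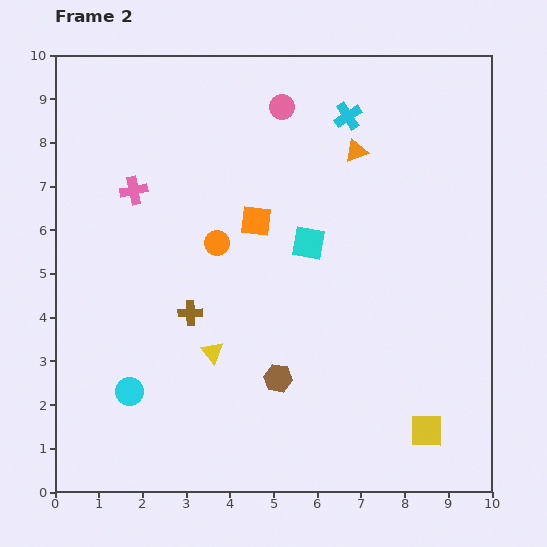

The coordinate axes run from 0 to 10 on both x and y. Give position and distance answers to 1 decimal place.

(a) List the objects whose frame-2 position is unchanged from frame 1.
none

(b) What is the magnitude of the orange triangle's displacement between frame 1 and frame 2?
1.2

The orange triangle moved from (6.8, 9.0) to (6.9, 7.8), a distance of √(0.1² + 1.2²) ≈ 1.2.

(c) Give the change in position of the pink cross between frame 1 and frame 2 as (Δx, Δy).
(1.3, -1.8)

The pink cross was at (0.5, 8.7) in frame 1 and (1.8, 6.9) in frame 2.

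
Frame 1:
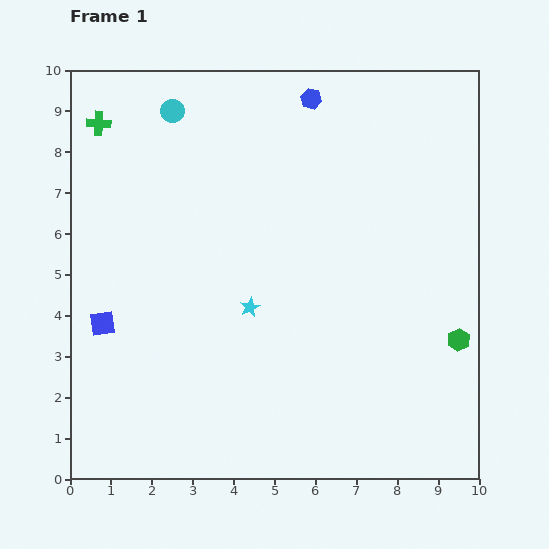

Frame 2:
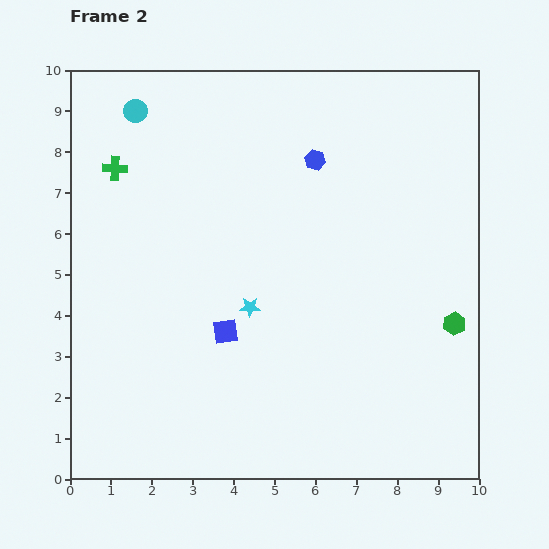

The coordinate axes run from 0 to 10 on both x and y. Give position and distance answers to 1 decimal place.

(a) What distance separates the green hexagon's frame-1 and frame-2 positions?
0.4

The green hexagon moved from (9.5, 3.4) to (9.4, 3.8), a distance of √(0.1² + 0.4²) ≈ 0.4.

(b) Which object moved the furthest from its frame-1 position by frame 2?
the blue square

(moved 3.0; next 1.5)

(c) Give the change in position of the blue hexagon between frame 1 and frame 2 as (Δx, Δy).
(0.1, -1.5)

The blue hexagon was at (5.9, 9.3) in frame 1 and (6.0, 7.8) in frame 2.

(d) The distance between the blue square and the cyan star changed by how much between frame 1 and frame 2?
-2.8

Distance in frame 1: 3.6. Distance in frame 2: 0.8.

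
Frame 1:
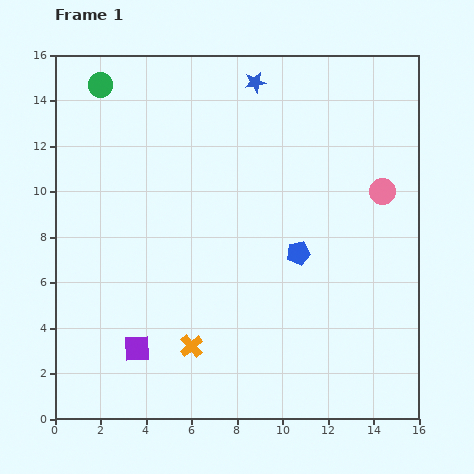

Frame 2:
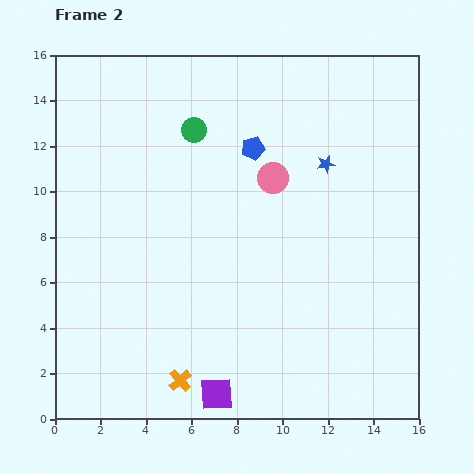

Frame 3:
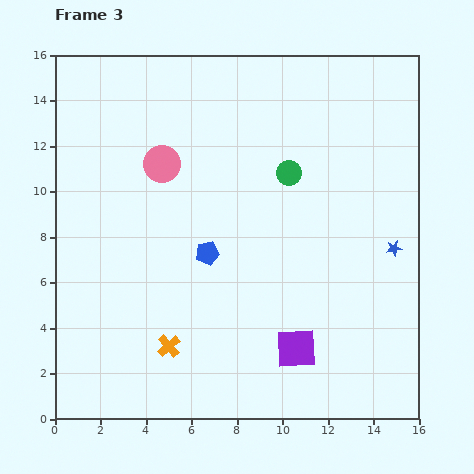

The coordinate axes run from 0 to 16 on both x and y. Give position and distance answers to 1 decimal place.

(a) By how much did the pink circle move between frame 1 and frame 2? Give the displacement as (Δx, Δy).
(-4.8, 0.6)

The pink circle was at (14.4, 10.0) in frame 1 and (9.6, 10.6) in frame 2.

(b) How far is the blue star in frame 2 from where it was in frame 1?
4.8

The blue star moved from (8.8, 14.8) to (11.9, 11.2), a distance of √(3.1² + 3.6²) ≈ 4.8.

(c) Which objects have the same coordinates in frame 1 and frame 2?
none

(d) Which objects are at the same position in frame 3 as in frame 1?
none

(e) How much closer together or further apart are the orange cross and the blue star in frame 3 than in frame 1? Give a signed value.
-1.1

Distance in frame 1: 11.9. Distance in frame 3: 10.8.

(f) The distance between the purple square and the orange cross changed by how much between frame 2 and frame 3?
+3.9

Distance in frame 2: 1.7. Distance in frame 3: 5.6.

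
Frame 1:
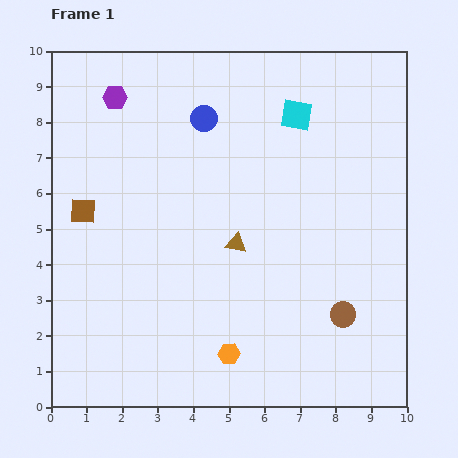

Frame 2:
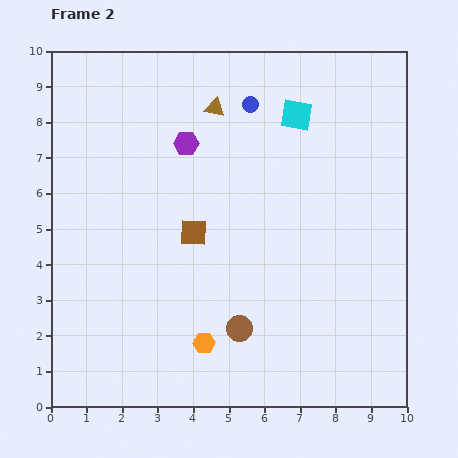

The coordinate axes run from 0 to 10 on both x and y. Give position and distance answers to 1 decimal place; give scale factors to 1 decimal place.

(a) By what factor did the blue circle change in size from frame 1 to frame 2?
0.6×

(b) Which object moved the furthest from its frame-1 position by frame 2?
the brown triangle

(moved 3.8; next 3.2)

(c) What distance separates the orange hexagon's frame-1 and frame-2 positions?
0.8

The orange hexagon moved from (5.0, 1.5) to (4.3, 1.8), a distance of √(0.7² + 0.3²) ≈ 0.8.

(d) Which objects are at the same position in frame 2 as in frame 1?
the cyan square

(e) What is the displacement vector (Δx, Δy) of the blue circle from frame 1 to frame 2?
(1.3, 0.4)

The blue circle was at (4.3, 8.1) in frame 1 and (5.6, 8.5) in frame 2.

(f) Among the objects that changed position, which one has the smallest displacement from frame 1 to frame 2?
the orange hexagon

(moved 0.8)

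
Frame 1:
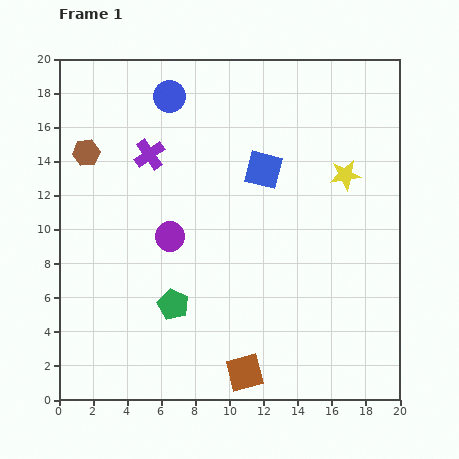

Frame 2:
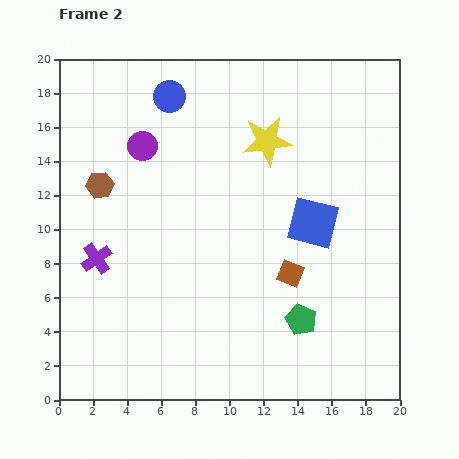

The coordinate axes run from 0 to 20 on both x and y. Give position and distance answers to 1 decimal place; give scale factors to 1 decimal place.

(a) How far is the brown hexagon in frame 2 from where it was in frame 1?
2.1

The brown hexagon moved from (1.6, 14.5) to (2.4, 12.6), a distance of √(0.8² + 1.9²) ≈ 2.1.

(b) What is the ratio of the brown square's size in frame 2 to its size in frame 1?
0.7×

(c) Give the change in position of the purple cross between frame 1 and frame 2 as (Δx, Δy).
(-3.1, -6.1)

The purple cross was at (5.3, 14.4) in frame 1 and (2.2, 8.3) in frame 2.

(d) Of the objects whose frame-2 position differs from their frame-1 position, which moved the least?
the brown hexagon

(moved 2.1)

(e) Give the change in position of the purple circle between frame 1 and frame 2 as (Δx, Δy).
(-1.6, 5.3)

The purple circle was at (6.5, 9.6) in frame 1 and (4.9, 14.9) in frame 2.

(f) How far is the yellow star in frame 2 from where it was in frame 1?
5.0

The yellow star moved from (16.8, 13.2) to (12.2, 15.2), a distance of √(4.6² + 2.0²) ≈ 5.0.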